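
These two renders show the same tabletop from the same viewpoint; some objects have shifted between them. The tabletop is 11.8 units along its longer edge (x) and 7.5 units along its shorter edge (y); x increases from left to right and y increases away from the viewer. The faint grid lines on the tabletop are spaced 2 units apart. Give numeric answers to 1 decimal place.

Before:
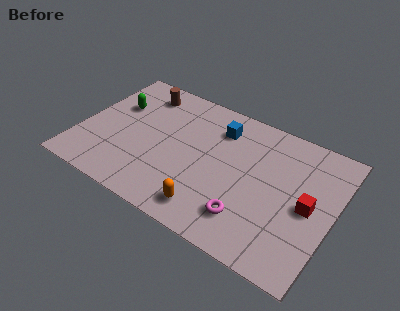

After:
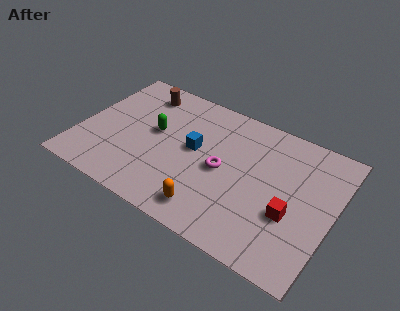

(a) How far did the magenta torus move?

2.4

The magenta torus was near (8.2, 1.7) before and (6.7, 3.6) after, so it travelled √(1.5² + 1.9²) ≈ 2.4 units.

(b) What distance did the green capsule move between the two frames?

2.1

The green capsule was near (1.4, 4.9) before and (3.4, 4.2) after, so it travelled √(2.0² + 0.7²) ≈ 2.1 units.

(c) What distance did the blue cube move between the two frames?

1.9

The blue cube was near (6.2, 5.8) before and (5.3, 4.1) after, so it travelled √(0.9² + 1.7²) ≈ 1.9 units.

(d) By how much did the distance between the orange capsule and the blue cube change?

-1.5

Before: roughly 4.6 units apart; after: 3.1. That's 1.5 units closer together.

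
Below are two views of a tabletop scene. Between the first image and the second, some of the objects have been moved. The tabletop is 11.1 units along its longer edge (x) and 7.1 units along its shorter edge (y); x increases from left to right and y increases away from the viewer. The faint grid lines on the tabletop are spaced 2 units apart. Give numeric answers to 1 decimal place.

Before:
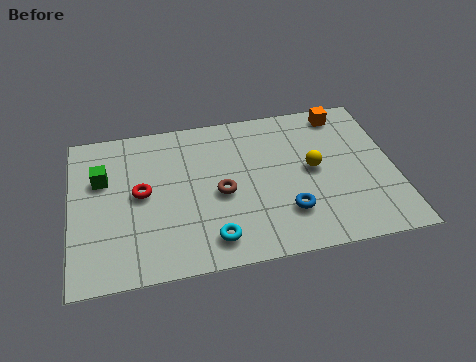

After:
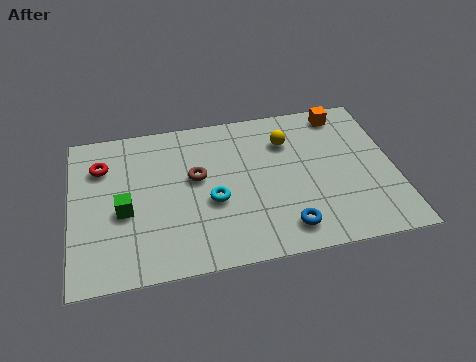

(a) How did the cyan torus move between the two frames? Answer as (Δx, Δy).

(0.1, 1.7)

From the two frames, the cyan torus sits at roughly (4.7, 1.2) before and (4.8, 2.9) after.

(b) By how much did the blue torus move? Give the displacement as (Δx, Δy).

(-0.1, -0.7)

From the two frames, the blue torus sits at roughly (7.3, 1.9) before and (7.2, 1.2) after.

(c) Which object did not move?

the orange cube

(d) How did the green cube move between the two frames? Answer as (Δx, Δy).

(0.7, -1.6)

The green cube started near (1.1, 4.6) and ended near (1.8, 3.0).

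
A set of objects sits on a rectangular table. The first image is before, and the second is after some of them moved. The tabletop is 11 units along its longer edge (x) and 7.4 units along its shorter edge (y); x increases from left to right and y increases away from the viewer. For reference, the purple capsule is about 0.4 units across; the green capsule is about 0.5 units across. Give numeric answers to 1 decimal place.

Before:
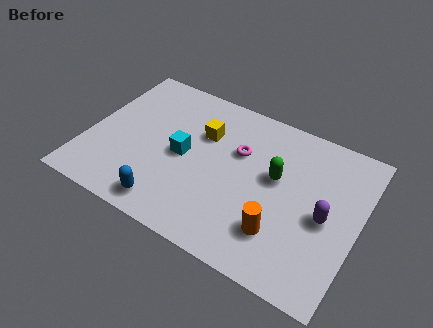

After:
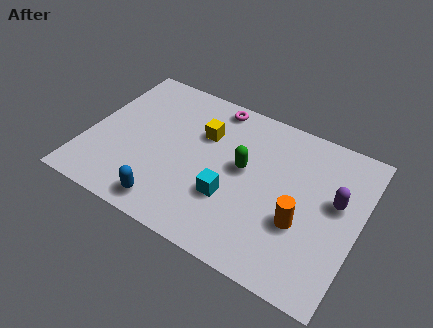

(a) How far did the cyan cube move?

2.4

From (3.9, 3.6) to (6.0, 2.5), the cyan cube covered √(2.1² + 1.1²) ≈ 2.4 units.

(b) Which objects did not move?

the blue capsule and the yellow cube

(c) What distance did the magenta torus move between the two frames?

2.2

From (6.0, 4.8) to (4.7, 6.6), the magenta torus covered √(1.3² + 1.8²) ≈ 2.2 units.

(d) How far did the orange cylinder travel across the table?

1.1

From (8.1, 1.9) to (8.8, 2.7), the orange cylinder covered √(0.7² + 0.8²) ≈ 1.1 units.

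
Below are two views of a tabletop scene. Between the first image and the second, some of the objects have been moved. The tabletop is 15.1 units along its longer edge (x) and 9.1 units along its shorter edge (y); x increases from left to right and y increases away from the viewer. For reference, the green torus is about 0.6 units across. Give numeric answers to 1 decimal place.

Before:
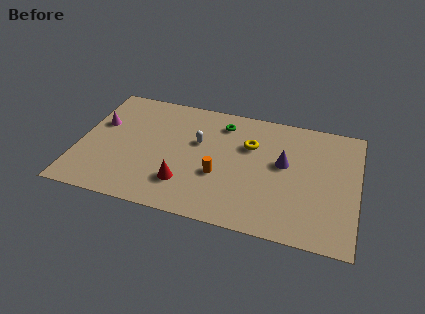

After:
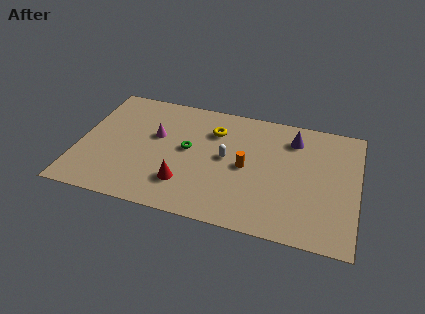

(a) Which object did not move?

the red cone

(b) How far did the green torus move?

3.0

From (7.6, 7.4) to (5.9, 4.9), the green torus covered √(1.7² + 2.5²) ≈ 3.0 units.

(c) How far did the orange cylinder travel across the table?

1.7

The orange cylinder was near (7.7, 3.4) before and (9.1, 4.4) after, so it travelled √(1.4² + 1.0²) ≈ 1.7 units.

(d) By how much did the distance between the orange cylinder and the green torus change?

-0.8

Before: roughly 4.0 units apart; after: 3.2. That's 0.8 units closer together.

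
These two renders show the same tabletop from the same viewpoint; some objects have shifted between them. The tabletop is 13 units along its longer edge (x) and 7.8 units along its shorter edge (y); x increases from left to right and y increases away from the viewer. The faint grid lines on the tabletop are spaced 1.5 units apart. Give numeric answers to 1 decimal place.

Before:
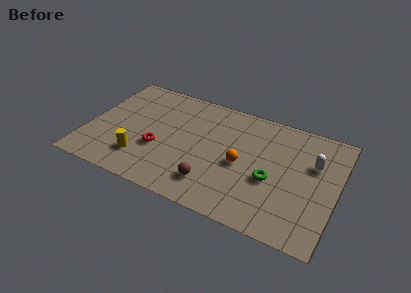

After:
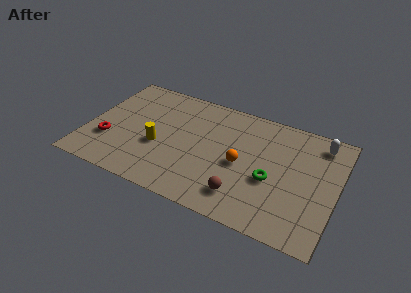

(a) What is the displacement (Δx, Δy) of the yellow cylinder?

(0.8, 1.2)

The yellow cylinder started near (3.0, 1.9) and ended near (3.8, 3.1).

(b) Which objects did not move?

the green torus and the orange sphere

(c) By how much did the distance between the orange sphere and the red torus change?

+2.6

Before: roughly 4.4 units apart; after: 7.0. That's 2.6 units further apart.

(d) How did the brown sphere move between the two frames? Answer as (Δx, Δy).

(1.6, -0.1)

The brown sphere started near (6.8, 1.7) and ended near (8.4, 1.6).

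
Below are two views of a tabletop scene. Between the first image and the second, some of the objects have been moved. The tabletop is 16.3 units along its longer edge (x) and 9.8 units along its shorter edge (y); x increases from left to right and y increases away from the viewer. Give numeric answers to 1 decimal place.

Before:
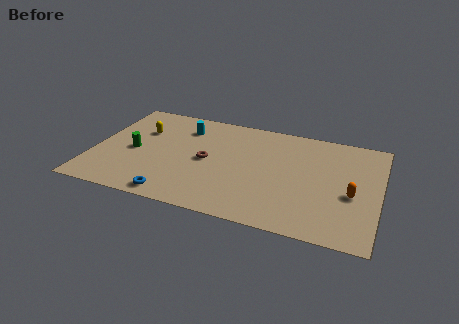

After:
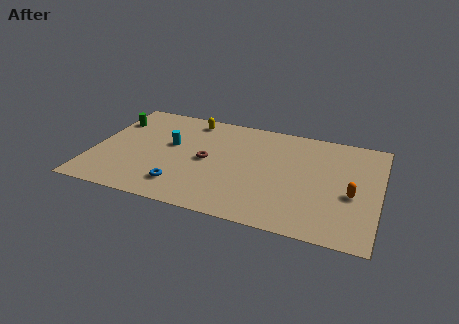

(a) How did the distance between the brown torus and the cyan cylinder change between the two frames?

-0.8

Before: roughly 3.2 units apart; after: 2.4. That's 0.8 units closer together.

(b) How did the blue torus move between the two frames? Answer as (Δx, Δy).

(0.3, 1.0)

From the two frames, the blue torus sits at roughly (5.0, 1.0) before and (5.3, 2.0) after.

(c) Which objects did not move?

the orange capsule and the brown torus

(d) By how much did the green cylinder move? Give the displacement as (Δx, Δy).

(-1.5, 2.7)

The green cylinder started near (2.3, 4.5) and ended near (0.8, 7.2).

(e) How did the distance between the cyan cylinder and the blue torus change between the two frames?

-2.8

Before: roughly 6.6 units apart; after: 3.8. That's 2.8 units closer together.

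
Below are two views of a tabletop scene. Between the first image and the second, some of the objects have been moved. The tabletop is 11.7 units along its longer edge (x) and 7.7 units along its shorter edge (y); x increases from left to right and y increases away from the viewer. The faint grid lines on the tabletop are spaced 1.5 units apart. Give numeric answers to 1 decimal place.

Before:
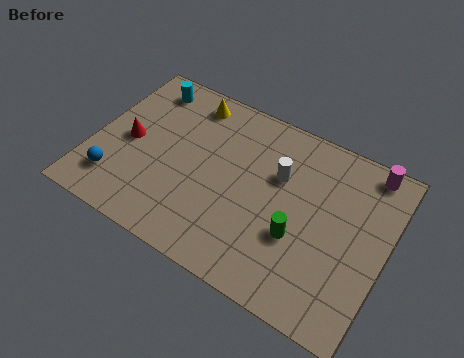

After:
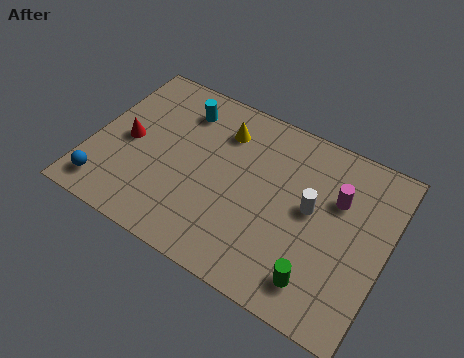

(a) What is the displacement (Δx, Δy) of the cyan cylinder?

(1.6, -0.4)

From the two frames, the cyan cylinder sits at roughly (1.6, 6.5) before and (3.2, 6.1) after.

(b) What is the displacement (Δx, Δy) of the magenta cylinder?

(-1.0, -1.8)

From the two frames, the magenta cylinder sits at roughly (10.6, 6.9) before and (9.6, 5.1) after.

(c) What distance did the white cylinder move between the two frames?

1.6

From (7.3, 5.0) to (8.7, 4.2), the white cylinder covered √(1.4² + 0.8²) ≈ 1.6 units.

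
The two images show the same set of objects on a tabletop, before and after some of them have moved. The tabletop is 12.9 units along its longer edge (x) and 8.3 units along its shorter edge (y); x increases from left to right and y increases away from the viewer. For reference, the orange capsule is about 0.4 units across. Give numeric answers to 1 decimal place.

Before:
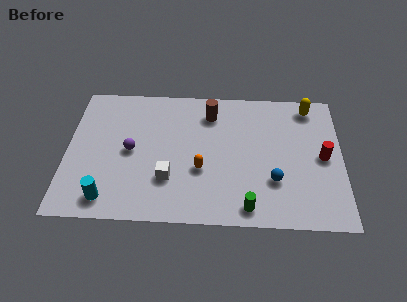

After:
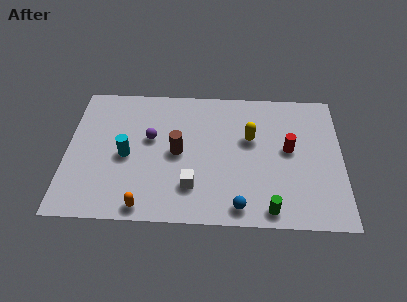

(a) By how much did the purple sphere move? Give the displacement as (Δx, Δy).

(0.9, 0.8)

The purple sphere started near (3.0, 4.1) and ended near (3.9, 4.9).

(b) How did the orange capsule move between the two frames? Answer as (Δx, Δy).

(-2.6, -2.3)

The orange capsule started near (6.3, 3.1) and ended near (3.7, 0.8).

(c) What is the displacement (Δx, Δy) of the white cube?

(1.1, -0.4)

The white cube was at about (4.8, 2.5) and moved to about (5.9, 2.1).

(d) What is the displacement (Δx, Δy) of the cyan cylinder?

(0.8, 2.6)

The cyan cylinder was at about (2.0, 1.2) and moved to about (2.8, 3.8).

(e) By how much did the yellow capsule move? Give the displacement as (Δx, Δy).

(-2.8, -2.1)

From the two frames, the yellow capsule sits at roughly (11.4, 7.2) before and (8.6, 5.1) after.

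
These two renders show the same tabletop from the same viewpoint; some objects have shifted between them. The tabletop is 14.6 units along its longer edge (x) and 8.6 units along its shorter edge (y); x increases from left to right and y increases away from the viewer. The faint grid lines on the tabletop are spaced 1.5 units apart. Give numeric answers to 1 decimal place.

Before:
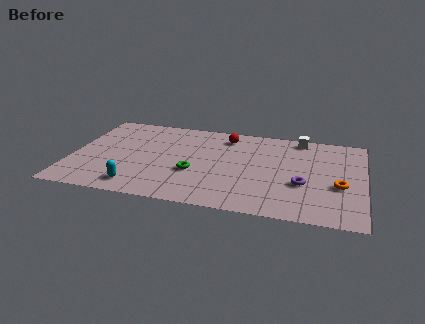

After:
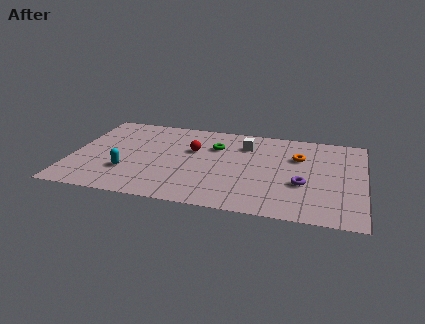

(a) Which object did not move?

the purple torus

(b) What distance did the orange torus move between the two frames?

3.2

From (13.4, 3.4) to (11.3, 5.8), the orange torus covered √(2.1² + 2.4²) ≈ 3.2 units.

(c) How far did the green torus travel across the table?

2.9

The green torus moved from about (6.2, 3.2) to (7.1, 6.0), a distance of √(0.9² + 2.8²) ≈ 2.9.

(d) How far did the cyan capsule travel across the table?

1.4

From (3.5, 1.3) to (2.9, 2.6), the cyan capsule covered √(0.6² + 1.3²) ≈ 1.4 units.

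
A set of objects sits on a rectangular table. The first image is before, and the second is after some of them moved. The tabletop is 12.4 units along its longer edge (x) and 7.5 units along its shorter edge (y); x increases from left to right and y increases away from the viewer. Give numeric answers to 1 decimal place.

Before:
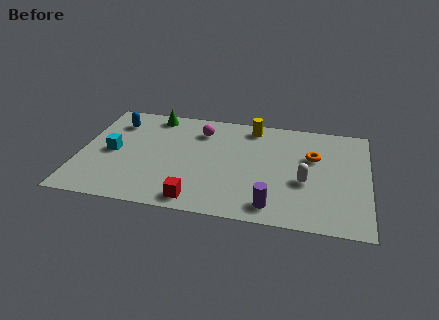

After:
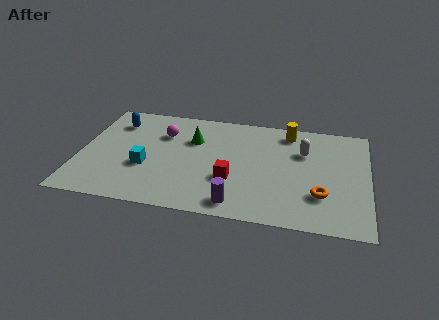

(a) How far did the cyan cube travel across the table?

1.7

The cyan cube moved from about (1.4, 3.6) to (2.9, 2.8), a distance of √(1.5² + 0.8²) ≈ 1.7.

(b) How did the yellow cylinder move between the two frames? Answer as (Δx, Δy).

(1.6, -0.1)

The yellow cylinder started near (7.3, 6.5) and ended near (8.9, 6.4).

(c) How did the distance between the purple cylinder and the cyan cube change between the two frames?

-3.0

The distance was about 7.4 in the first image and 4.4 in the second, so they moved 3.0 units closer together.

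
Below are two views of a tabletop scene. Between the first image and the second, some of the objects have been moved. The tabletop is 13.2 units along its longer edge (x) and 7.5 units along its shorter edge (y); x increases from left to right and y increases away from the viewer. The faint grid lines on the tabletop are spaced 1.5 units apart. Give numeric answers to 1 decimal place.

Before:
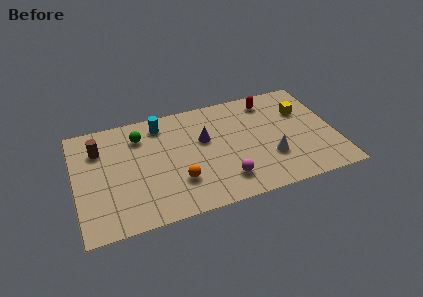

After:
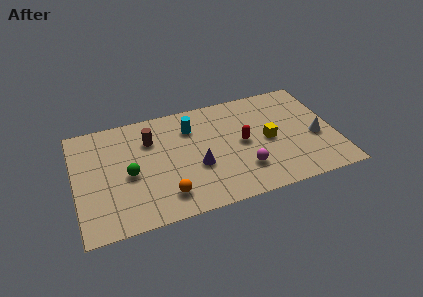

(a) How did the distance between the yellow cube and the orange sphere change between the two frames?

-1.4

They were about 7.2 units apart before and 5.8 after — 1.4 units closer together.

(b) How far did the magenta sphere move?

1.1

The magenta sphere moved from about (7.4, 1.6) to (8.4, 2.0), a distance of √(1.0² + 0.4²) ≈ 1.1.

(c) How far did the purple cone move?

1.8

The purple cone moved from about (6.6, 4.6) to (6.1, 2.9), a distance of √(0.5² + 1.7²) ≈ 1.8.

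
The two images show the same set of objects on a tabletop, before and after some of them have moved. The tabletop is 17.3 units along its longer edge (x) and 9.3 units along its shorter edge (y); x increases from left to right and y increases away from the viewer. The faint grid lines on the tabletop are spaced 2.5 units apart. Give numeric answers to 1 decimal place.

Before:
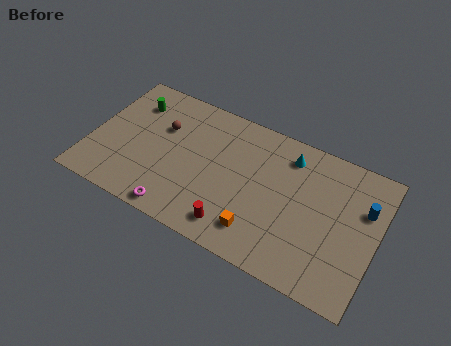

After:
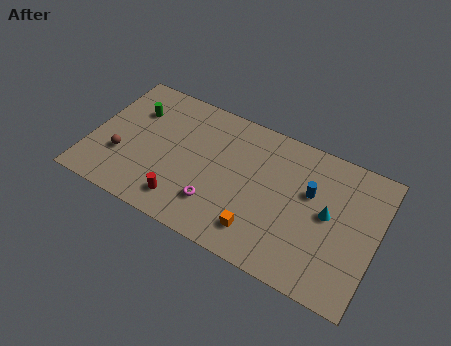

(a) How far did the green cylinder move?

0.5

The green cylinder moved from about (2.1, 7.1) to (2.3, 6.6), a distance of √(0.2² + 0.5²) ≈ 0.5.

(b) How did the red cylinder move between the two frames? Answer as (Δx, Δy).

(-3.2, 0.2)

The red cylinder was at about (9.2, 1.5) and moved to about (6.0, 1.7).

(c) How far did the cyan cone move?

3.8

From (11.7, 7.6) to (14.4, 4.9), the cyan cone covered √(2.7² + 2.7²) ≈ 3.8 units.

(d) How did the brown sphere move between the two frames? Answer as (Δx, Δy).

(-2.1, -3.0)

From the two frames, the brown sphere sits at roughly (4.1, 6.1) before and (2.0, 3.1) after.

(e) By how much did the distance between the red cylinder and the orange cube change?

+3.1

The distance was about 1.5 in the first image and 4.6 in the second, so they moved 3.1 units further apart.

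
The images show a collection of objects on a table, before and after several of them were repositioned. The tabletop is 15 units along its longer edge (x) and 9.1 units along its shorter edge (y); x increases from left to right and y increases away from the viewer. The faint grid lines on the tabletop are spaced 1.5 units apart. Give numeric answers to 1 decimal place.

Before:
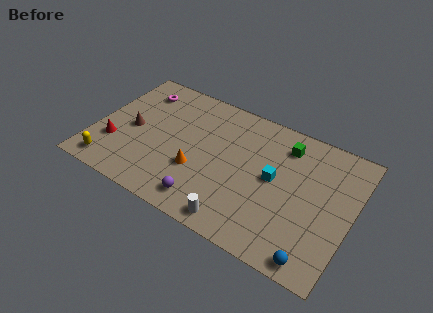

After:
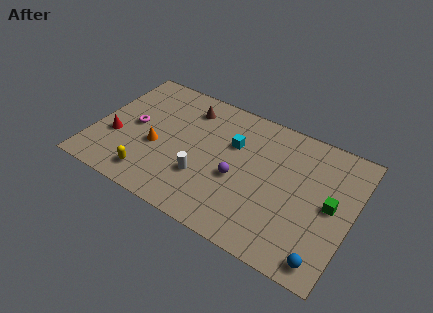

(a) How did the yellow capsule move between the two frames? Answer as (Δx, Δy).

(2.4, 0.3)

From the two frames, the yellow capsule sits at roughly (1.3, 1.2) before and (3.7, 1.5) after.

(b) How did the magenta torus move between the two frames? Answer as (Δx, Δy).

(0.2, -2.7)

The magenta torus started near (2.0, 7.3) and ended near (2.2, 4.6).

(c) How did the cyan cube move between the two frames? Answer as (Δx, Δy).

(-2.6, 1.2)

From the two frames, the cyan cube sits at roughly (10.5, 4.8) before and (7.9, 6.0) after.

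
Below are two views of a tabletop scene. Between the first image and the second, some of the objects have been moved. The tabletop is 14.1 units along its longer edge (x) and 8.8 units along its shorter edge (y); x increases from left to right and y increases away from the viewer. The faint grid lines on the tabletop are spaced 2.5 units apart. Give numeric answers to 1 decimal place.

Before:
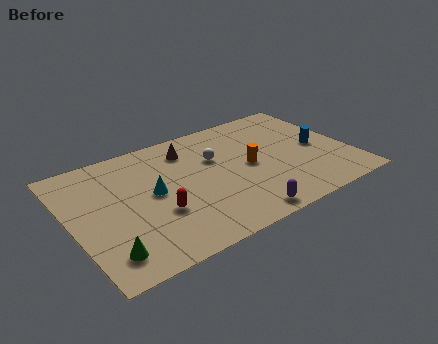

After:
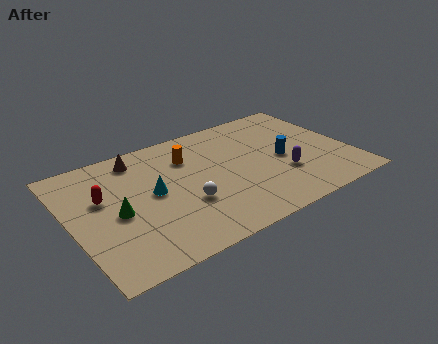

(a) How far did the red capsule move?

3.3

The red capsule was near (4.1, 3.1) before and (1.7, 5.4) after, so it travelled √(2.4² + 2.3²) ≈ 3.3 units.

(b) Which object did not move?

the cyan cone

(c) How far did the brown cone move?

2.5

The brown cone moved from about (6.3, 7.0) to (3.8, 7.5), a distance of √(2.5² + 0.5²) ≈ 2.5.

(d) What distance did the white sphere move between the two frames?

3.3

From (7.5, 5.7) to (5.5, 3.1), the white sphere covered √(2.0² + 2.6²) ≈ 3.3 units.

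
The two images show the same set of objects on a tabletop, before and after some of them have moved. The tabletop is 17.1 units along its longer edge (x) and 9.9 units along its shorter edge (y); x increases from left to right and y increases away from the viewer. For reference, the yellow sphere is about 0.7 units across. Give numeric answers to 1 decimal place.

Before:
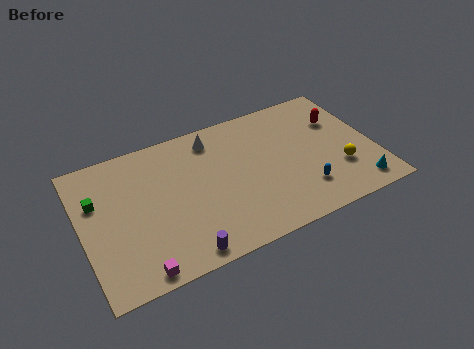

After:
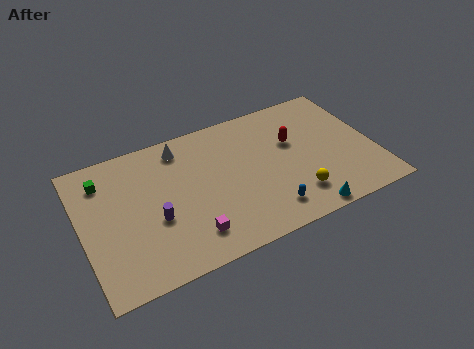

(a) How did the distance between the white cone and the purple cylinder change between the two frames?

-2.9

Before: roughly 7.8 units apart; after: 4.9. That's 2.9 units closer together.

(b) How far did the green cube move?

1.4

From (1.0, 6.5) to (1.5, 7.8), the green cube covered √(0.5² + 1.3²) ≈ 1.4 units.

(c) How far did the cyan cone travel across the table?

3.4

The cyan cone was near (15.7, 1.4) before and (12.4, 0.8) after, so it travelled √(3.3² + 0.6²) ≈ 3.4 units.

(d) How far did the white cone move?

1.9

From (8.0, 8.3) to (6.1, 8.4), the white cone covered √(1.9² + 0.1²) ≈ 1.9 units.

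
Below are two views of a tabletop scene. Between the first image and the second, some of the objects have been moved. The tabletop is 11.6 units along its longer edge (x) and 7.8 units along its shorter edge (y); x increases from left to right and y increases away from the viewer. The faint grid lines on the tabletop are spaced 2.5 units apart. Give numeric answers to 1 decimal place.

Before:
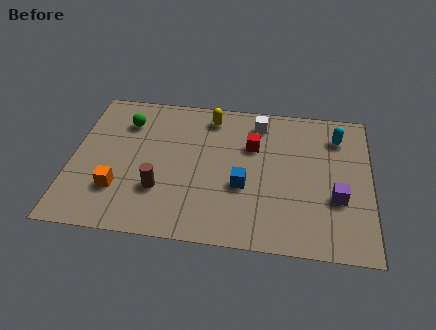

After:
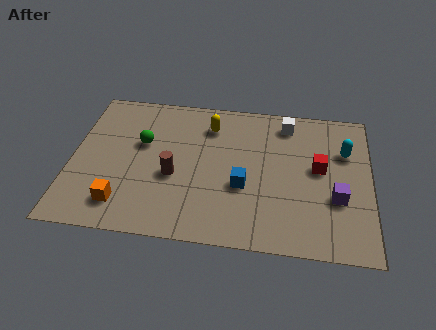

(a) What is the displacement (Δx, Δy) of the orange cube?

(0.2, -0.7)

The orange cube started near (1.9, 2.2) and ended near (2.1, 1.5).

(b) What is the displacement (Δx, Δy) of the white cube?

(1.1, 0.1)

The white cube started near (7.2, 6.5) and ended near (8.3, 6.6).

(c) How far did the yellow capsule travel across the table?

0.5

The yellow capsule moved from about (5.3, 6.6) to (5.3, 6.1), a distance of √(0.0² + 0.5²) ≈ 0.5.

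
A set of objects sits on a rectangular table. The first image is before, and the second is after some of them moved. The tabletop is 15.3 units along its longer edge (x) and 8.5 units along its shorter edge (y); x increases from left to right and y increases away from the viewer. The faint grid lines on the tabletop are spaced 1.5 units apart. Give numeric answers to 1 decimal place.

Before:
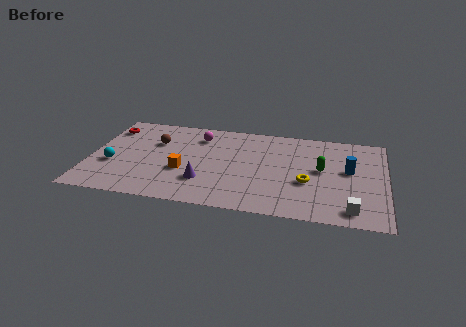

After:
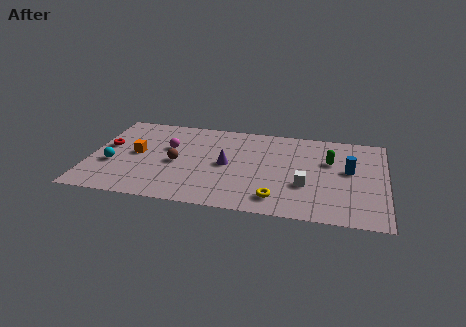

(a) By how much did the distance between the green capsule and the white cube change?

-1.0

They were about 3.8 units apart before and 2.8 after — 1.0 units closer together.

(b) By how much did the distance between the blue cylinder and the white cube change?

-0.8

The distance was about 3.6 in the first image and 2.8 in the second, so they moved 0.8 units closer together.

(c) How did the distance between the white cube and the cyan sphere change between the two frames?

-2.6

The distance was about 12.6 in the first image and 10.0 in the second, so they moved 2.6 units closer together.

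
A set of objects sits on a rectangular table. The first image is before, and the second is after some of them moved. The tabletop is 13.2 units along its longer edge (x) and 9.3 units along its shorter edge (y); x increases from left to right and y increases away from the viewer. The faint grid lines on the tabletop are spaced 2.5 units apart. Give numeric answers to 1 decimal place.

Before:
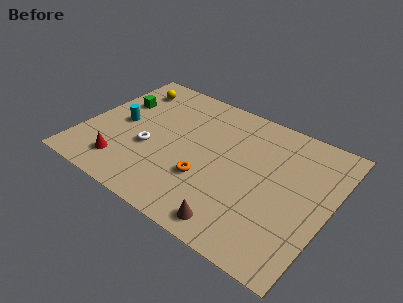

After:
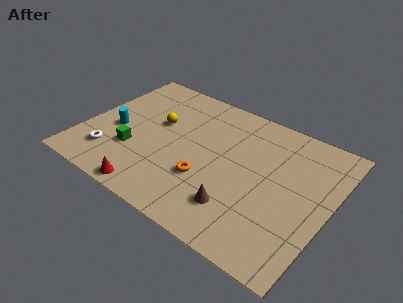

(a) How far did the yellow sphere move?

2.8

The yellow sphere was near (1.7, 7.5) before and (3.7, 5.6) after, so it travelled √(2.0² + 1.9²) ≈ 2.8 units.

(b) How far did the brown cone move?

1.1

The brown cone was near (8.9, 1.1) before and (8.8, 2.2) after, so it travelled √(0.1² + 1.1²) ≈ 1.1 units.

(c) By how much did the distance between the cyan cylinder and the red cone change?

+1.3

The distance was about 2.9 in the first image and 4.2 in the second, so they moved 1.3 units further apart.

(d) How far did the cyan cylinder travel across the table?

0.6

From (1.9, 4.6) to (1.7, 4.0), the cyan cylinder covered √(0.2² + 0.6²) ≈ 0.6 units.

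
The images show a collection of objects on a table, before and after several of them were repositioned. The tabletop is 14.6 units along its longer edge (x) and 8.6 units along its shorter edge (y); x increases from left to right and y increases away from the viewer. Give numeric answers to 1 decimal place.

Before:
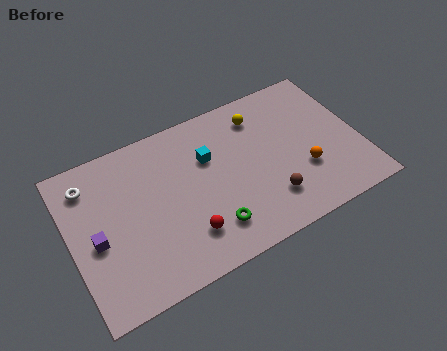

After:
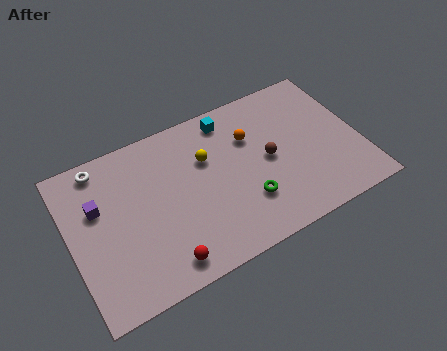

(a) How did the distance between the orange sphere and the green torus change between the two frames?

-1.5

The distance was about 5.0 in the first image and 3.5 in the second, so they moved 1.5 units closer together.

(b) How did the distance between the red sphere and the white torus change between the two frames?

+0.4

The distance was about 6.4 in the first image and 6.8 in the second, so they moved 0.4 units further apart.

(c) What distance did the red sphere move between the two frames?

1.6

The red sphere moved from about (5.5, 2.1) to (4.2, 1.2), a distance of √(1.3² + 0.9²) ≈ 1.6.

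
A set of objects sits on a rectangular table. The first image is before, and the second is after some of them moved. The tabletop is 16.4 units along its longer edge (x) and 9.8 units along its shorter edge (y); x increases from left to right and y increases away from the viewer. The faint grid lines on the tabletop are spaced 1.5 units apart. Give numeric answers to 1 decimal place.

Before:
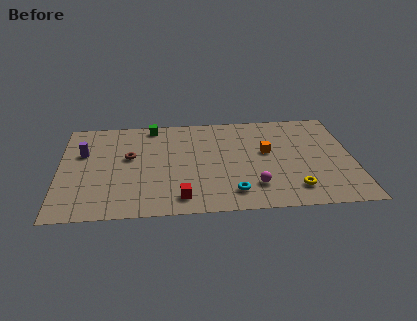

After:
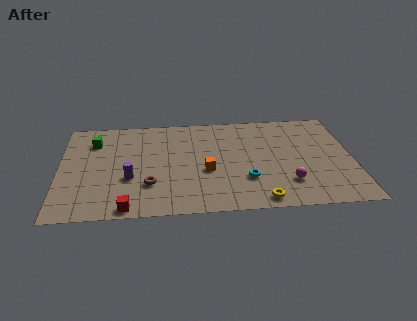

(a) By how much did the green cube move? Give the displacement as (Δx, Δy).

(-3.3, -1.4)

The green cube was at about (5.2, 8.8) and moved to about (1.9, 7.4).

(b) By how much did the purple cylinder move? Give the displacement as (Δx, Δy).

(2.6, -2.7)

From the two frames, the purple cylinder sits at roughly (1.3, 6.3) before and (3.9, 3.6) after.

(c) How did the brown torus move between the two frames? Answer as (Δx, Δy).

(1.1, -2.8)

From the two frames, the brown torus sits at roughly (3.9, 5.7) before and (5.0, 2.9) after.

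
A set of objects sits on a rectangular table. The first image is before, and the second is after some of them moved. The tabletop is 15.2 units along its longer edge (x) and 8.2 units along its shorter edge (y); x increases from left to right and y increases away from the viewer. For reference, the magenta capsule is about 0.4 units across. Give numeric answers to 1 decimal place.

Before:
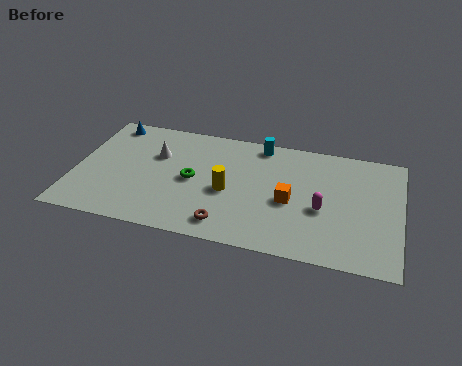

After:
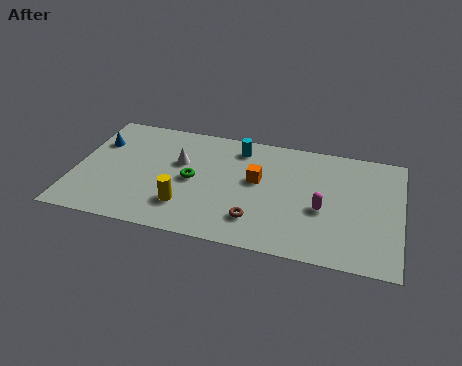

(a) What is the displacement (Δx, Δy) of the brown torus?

(1.3, 0.6)

From the two frames, the brown torus sits at roughly (7.3, 1.3) before and (8.6, 1.9) after.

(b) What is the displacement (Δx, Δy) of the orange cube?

(-1.6, 1.1)

The orange cube started near (10.1, 3.6) and ended near (8.5, 4.7).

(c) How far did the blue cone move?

1.6

The blue cone moved from about (1.3, 7.2) to (0.9, 5.7), a distance of √(0.4² + 1.5²) ≈ 1.6.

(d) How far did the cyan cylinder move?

1.1

From (8.5, 7.3) to (7.5, 6.8), the cyan cylinder covered √(1.0² + 0.5²) ≈ 1.1 units.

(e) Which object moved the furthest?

the yellow cylinder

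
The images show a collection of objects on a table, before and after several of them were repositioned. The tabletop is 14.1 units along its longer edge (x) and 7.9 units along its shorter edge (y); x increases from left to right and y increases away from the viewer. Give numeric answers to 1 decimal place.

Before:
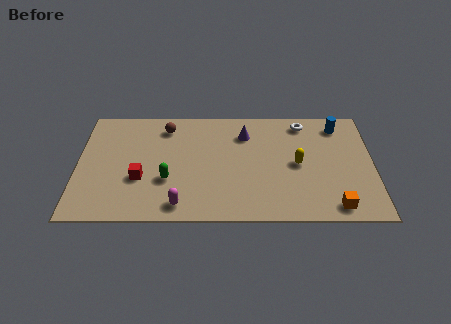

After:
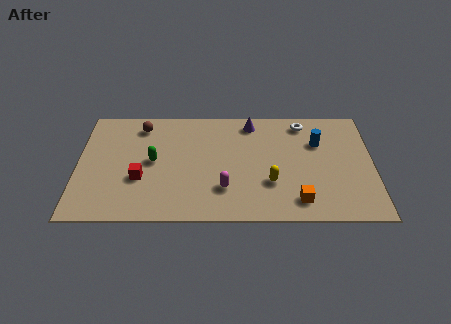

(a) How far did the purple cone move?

0.9

From (8.0, 6.0) to (8.3, 6.8), the purple cone covered √(0.3² + 0.8²) ≈ 0.9 units.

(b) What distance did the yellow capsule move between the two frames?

1.8

From (10.5, 3.9) to (9.2, 2.6), the yellow capsule covered √(1.3² + 1.3²) ≈ 1.8 units.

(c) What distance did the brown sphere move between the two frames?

1.2

The brown sphere moved from about (4.2, 6.5) to (3.0, 6.6), a distance of √(1.2² + 0.1²) ≈ 1.2.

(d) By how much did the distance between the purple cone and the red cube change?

+0.7

Before: roughly 5.9 units apart; after: 6.6. That's 0.7 units further apart.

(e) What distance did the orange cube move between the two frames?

1.7

From (12.2, 1.0) to (10.5, 1.4), the orange cube covered √(1.7² + 0.4²) ≈ 1.7 units.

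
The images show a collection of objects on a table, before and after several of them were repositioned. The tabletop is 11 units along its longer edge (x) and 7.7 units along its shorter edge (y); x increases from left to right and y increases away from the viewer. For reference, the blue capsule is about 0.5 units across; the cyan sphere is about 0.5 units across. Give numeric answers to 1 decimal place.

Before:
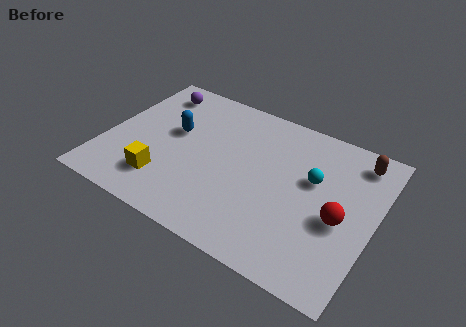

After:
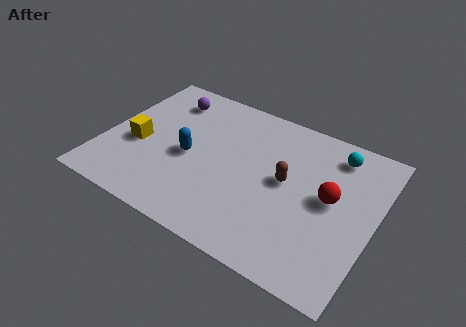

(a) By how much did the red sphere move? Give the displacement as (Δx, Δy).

(-0.5, 0.8)

The red sphere started near (9.7, 3.3) and ended near (9.2, 4.1).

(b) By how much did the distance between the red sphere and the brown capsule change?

-1.4

Before: roughly 3.2 units apart; after: 1.8. That's 1.4 units closer together.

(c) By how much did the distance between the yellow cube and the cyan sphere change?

+1.9

Before: roughly 6.4 units apart; after: 8.3. That's 1.9 units further apart.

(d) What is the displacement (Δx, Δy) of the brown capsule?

(-2.6, -2.4)

The brown capsule was at about (10.0, 6.5) and moved to about (7.4, 4.1).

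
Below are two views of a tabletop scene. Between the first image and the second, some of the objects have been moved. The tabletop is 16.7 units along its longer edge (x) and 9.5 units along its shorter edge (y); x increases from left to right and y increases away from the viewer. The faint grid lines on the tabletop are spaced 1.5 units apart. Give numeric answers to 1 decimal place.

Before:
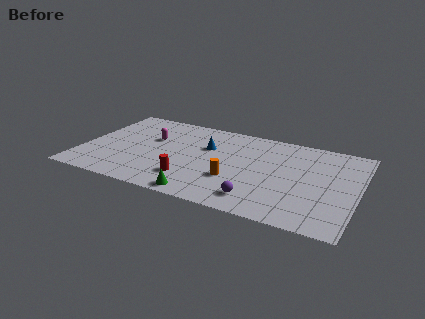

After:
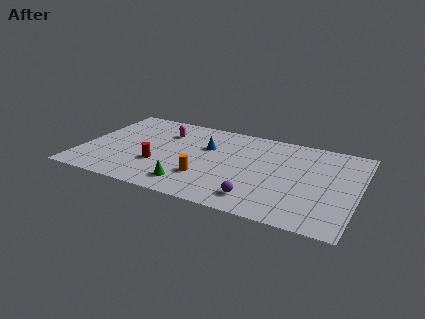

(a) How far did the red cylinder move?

2.2

The red cylinder was near (6.8, 2.3) before and (4.8, 3.2) after, so it travelled √(2.0² + 0.9²) ≈ 2.2 units.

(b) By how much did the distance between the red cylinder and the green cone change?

+0.9

They were about 1.7 units apart before and 2.6 after — 0.9 units further apart.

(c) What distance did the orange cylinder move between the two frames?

1.7

The orange cylinder was near (9.4, 3.2) before and (7.7, 2.8) after, so it travelled √(1.7² + 0.4²) ≈ 1.7 units.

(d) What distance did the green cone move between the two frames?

1.1

The green cone was near (7.7, 0.9) before and (6.9, 1.7) after, so it travelled √(0.8² + 0.8²) ≈ 1.1 units.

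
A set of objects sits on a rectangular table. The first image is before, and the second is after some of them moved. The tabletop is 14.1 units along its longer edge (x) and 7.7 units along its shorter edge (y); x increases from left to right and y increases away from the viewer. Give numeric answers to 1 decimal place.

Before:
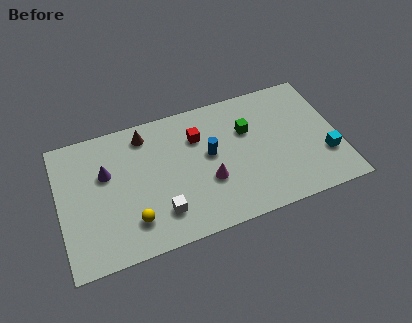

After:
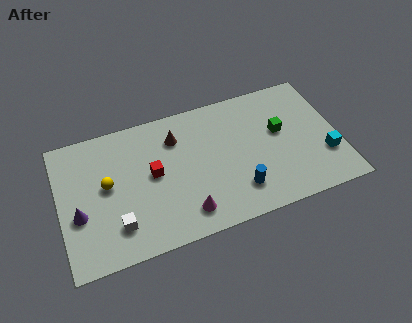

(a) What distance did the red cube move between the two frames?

2.8

From (7.1, 5.5) to (4.7, 4.1), the red cube covered √(2.4² + 1.4²) ≈ 2.8 units.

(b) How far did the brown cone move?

1.7

From (4.5, 6.5) to (6.0, 5.8), the brown cone covered √(1.5² + 0.7²) ≈ 1.7 units.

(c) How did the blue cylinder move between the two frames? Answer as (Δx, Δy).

(1.2, -2.5)

The blue cylinder was at about (7.6, 4.3) and moved to about (8.8, 1.8).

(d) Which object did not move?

the cyan cube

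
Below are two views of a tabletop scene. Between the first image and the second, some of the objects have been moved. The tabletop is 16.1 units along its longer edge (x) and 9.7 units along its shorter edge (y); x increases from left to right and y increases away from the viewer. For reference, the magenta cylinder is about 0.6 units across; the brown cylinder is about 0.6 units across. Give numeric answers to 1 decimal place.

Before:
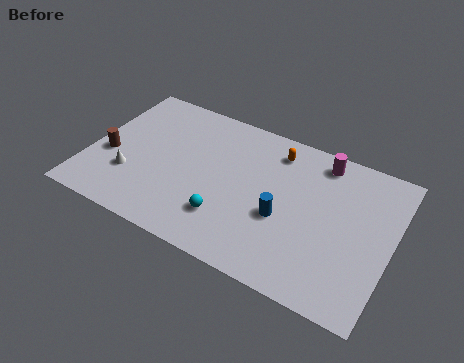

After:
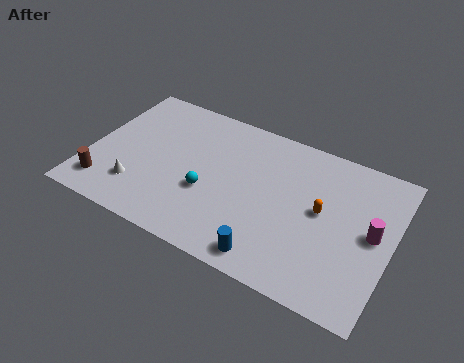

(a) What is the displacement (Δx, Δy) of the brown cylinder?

(0.1, -2.1)

From the two frames, the brown cylinder sits at roughly (1.1, 3.9) before and (1.2, 1.8) after.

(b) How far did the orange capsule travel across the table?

4.0

The orange capsule was near (9.6, 8.0) before and (12.4, 5.2) after, so it travelled √(2.8² + 2.8²) ≈ 4.0 units.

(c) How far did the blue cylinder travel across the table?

2.7

From (10.5, 3.9) to (10.2, 1.2), the blue cylinder covered √(0.3² + 2.7²) ≈ 2.7 units.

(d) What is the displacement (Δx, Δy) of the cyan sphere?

(-1.2, 1.2)

The cyan sphere was at about (7.7, 2.5) and moved to about (6.5, 3.7).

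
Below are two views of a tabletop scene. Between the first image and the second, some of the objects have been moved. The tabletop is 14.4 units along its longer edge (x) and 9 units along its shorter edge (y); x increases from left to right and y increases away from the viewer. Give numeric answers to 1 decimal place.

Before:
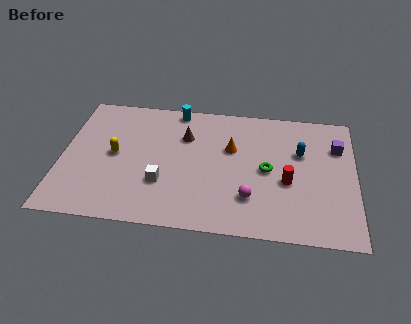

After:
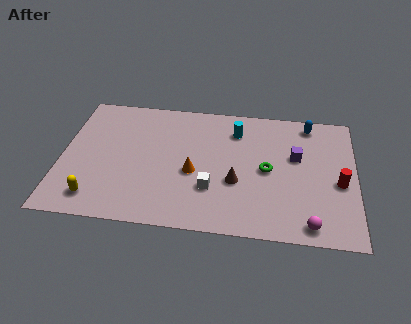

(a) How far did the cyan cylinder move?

3.2

The cyan cylinder was near (5.5, 8.2) before and (8.5, 7.0) after, so it travelled √(3.0² + 1.2²) ≈ 3.2 units.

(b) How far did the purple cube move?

2.2

The purple cube moved from about (13.5, 6.4) to (11.5, 5.5), a distance of √(2.0² + 0.9²) ≈ 2.2.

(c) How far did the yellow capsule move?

3.2

The yellow capsule moved from about (2.6, 4.6) to (1.8, 1.5), a distance of √(0.8² + 3.1²) ≈ 3.2.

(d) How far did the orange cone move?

2.6

The orange cone was near (8.3, 5.7) before and (6.5, 3.8) after, so it travelled √(1.8² + 1.9²) ≈ 2.6 units.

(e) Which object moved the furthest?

the brown cone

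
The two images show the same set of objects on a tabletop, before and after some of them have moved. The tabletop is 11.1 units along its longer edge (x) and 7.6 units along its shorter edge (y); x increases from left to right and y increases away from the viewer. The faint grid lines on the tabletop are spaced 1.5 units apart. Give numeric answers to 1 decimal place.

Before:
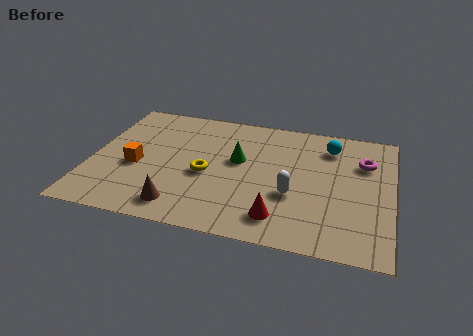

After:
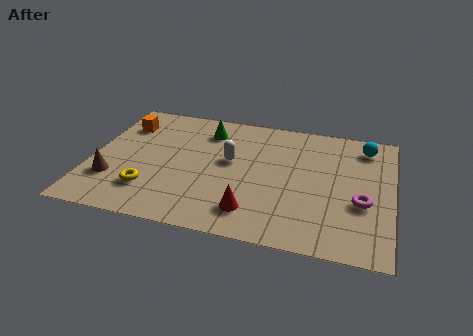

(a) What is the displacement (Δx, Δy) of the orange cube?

(-0.7, 2.5)

The orange cube was at about (1.7, 3.2) and moved to about (1.0, 5.7).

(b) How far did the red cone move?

1.0

The red cone moved from about (7.1, 1.4) to (6.1, 1.5), a distance of √(1.0² + 0.1²) ≈ 1.0.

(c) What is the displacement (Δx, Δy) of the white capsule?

(-2.4, 1.5)

The white capsule started near (7.5, 2.8) and ended near (5.1, 4.3).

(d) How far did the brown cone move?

2.8

The brown cone was near (3.5, 1.2) before and (0.9, 2.2) after, so it travelled √(2.6² + 1.0²) ≈ 2.8 units.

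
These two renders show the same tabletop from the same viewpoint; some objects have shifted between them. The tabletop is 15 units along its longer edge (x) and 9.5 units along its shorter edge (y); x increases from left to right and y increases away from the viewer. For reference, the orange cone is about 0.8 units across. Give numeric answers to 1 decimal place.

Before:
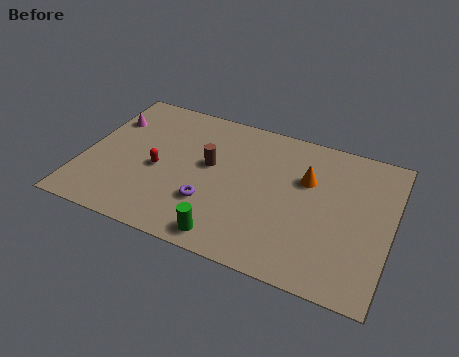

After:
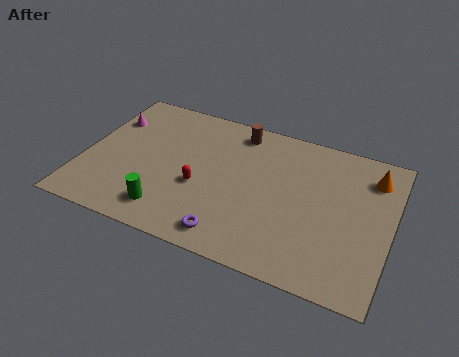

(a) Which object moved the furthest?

the orange cone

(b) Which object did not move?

the magenta cone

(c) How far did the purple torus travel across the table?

2.0

From (6.4, 2.9) to (7.6, 1.3), the purple torus covered √(1.2² + 1.6²) ≈ 2.0 units.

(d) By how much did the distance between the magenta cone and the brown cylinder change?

+1.1

The distance was about 5.4 in the first image and 6.5 in the second, so they moved 1.1 units further apart.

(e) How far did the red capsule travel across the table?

2.1

The red capsule was near (3.7, 4.2) before and (5.8, 3.8) after, so it travelled √(2.1² + 0.4²) ≈ 2.1 units.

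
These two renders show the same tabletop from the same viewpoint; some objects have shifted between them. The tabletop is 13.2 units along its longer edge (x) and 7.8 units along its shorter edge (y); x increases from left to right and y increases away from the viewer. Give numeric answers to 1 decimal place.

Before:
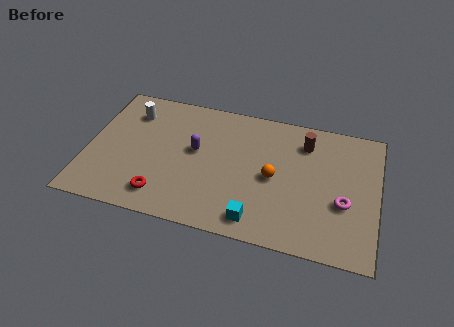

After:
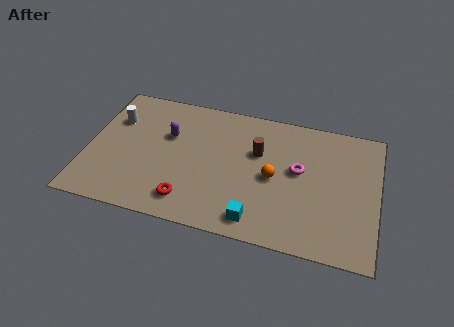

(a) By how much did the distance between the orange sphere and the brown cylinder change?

-1.2

The distance was about 2.7 in the first image and 1.5 in the second, so they moved 1.2 units closer together.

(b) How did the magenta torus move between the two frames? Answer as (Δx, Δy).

(-2.1, 1.4)

From the two frames, the magenta torus sits at roughly (11.7, 3.0) before and (9.6, 4.4) after.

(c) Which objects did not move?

the orange sphere and the cyan cube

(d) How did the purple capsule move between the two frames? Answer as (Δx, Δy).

(-1.3, 0.6)

From the two frames, the purple capsule sits at roughly (4.9, 4.4) before and (3.6, 5.0) after.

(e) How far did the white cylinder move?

0.9

The white cylinder moved from about (1.8, 6.0) to (1.1, 5.4), a distance of √(0.7² + 0.6²) ≈ 0.9.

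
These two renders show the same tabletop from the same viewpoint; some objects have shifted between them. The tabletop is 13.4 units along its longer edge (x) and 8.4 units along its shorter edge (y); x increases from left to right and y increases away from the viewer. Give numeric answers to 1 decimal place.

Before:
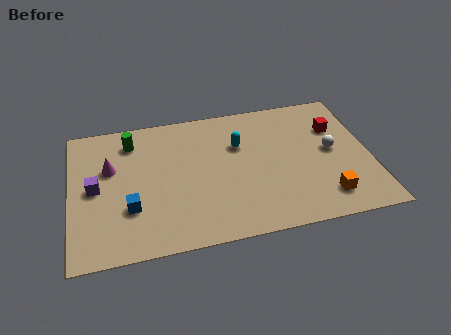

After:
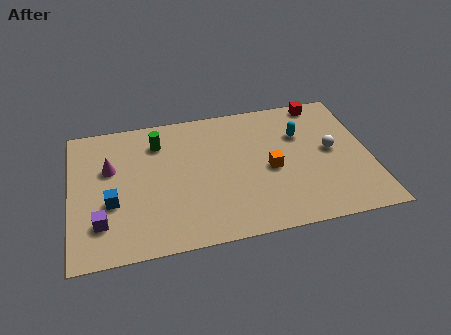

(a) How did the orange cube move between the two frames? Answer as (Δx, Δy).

(-2.3, 2.2)

The orange cube started near (11.2, 1.6) and ended near (8.9, 3.8).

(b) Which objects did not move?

the magenta cone and the white sphere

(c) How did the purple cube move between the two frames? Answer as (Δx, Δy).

(0.2, -2.1)

The purple cube was at about (1.1, 4.2) and moved to about (1.3, 2.1).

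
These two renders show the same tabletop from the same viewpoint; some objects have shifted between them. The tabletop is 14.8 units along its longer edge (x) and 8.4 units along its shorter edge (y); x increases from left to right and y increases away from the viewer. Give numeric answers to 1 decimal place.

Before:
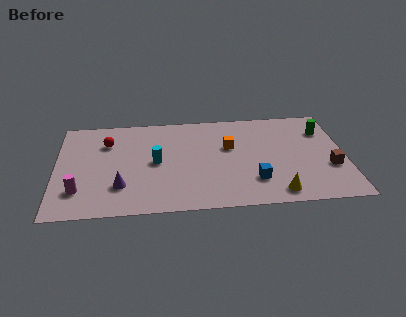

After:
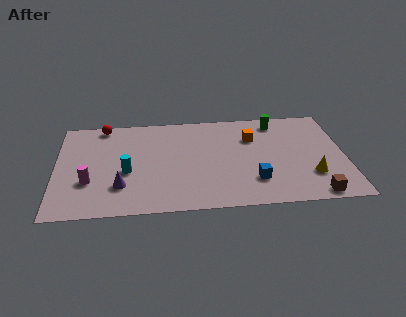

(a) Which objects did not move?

the purple cone and the blue cube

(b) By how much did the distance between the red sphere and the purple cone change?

+1.5

They were about 3.9 units apart before and 5.4 after — 1.5 units further apart.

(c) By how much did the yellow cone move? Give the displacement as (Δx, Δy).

(1.8, 1.3)

The yellow cone started near (11.2, 1.1) and ended near (13.0, 2.4).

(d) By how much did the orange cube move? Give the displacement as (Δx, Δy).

(1.2, 0.7)

The orange cube was at about (8.9, 5.2) and moved to about (10.1, 5.9).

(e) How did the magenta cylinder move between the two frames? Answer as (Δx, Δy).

(0.5, 0.7)

From the two frames, the magenta cylinder sits at roughly (1.2, 2.1) before and (1.7, 2.8) after.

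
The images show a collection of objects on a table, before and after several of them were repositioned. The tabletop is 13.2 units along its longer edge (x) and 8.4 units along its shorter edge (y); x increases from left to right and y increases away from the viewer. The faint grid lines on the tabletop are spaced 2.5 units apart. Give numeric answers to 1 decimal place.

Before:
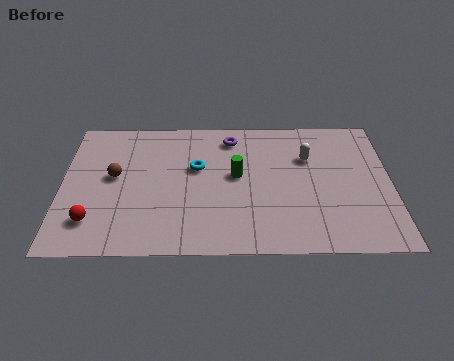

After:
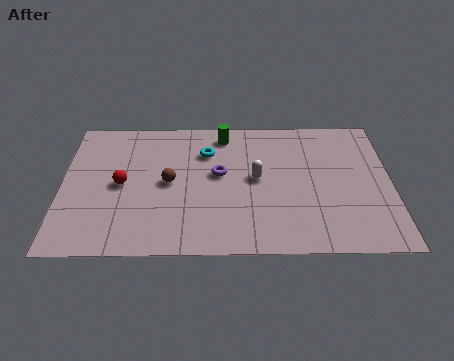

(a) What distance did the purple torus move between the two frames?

2.4

The purple torus moved from about (6.8, 7.0) to (6.3, 4.7), a distance of √(0.5² + 2.3²) ≈ 2.4.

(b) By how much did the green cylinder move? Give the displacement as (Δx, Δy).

(-0.5, 2.6)

The green cylinder started near (7.0, 4.6) and ended near (6.5, 7.2).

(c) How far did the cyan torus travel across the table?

1.1

The cyan torus moved from about (5.4, 5.1) to (5.8, 6.1), a distance of √(0.4² + 1.0²) ≈ 1.1.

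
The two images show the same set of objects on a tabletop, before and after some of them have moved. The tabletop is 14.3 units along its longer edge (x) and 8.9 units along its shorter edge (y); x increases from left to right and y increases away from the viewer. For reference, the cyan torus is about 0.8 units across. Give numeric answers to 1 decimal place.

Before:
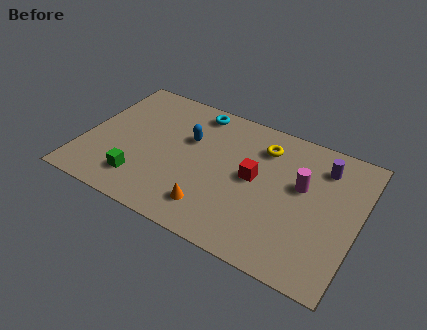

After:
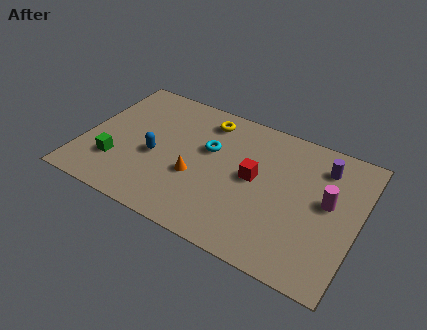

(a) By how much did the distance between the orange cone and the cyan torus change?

-4.1

Before: roughly 6.2 units apart; after: 2.1. That's 4.1 units closer together.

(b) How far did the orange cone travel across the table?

1.9

The orange cone moved from about (7.1, 1.8) to (6.0, 3.4), a distance of √(1.1² + 1.6²) ≈ 1.9.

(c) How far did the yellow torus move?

3.1

The yellow torus moved from about (9.1, 6.9) to (6.0, 7.4), a distance of √(3.1² + 0.5²) ≈ 3.1.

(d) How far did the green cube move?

1.5

The green cube moved from about (3.3, 1.9) to (1.9, 2.5), a distance of √(1.4² + 0.6²) ≈ 1.5.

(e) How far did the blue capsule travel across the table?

2.4

The blue capsule was near (5.3, 5.7) before and (3.8, 3.8) after, so it travelled √(1.5² + 1.9²) ≈ 2.4 units.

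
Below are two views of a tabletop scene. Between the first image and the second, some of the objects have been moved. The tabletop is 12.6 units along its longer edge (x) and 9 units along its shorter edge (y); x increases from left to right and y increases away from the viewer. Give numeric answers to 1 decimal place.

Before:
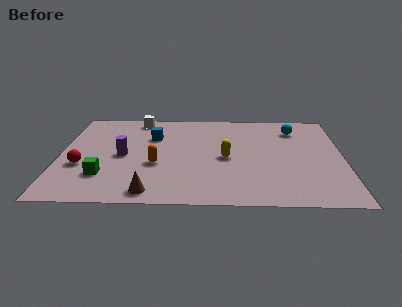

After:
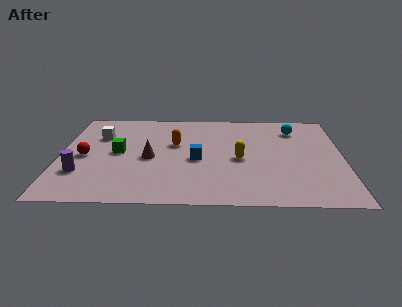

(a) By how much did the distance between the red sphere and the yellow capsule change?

+0.4

The distance was about 6.5 in the first image and 6.9 in the second, so they moved 0.4 units further apart.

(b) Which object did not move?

the cyan sphere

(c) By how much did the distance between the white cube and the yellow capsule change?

+1.1

Before: roughly 5.5 units apart; after: 6.6. That's 1.1 units further apart.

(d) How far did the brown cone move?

3.1

The brown cone moved from about (4.1, 1.0) to (4.0, 4.1), a distance of √(0.1² + 3.1²) ≈ 3.1.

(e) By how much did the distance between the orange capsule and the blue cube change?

-0.9

The distance was about 2.7 in the first image and 1.8 in the second, so they moved 0.9 units closer together.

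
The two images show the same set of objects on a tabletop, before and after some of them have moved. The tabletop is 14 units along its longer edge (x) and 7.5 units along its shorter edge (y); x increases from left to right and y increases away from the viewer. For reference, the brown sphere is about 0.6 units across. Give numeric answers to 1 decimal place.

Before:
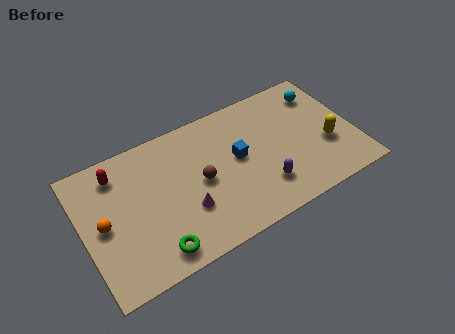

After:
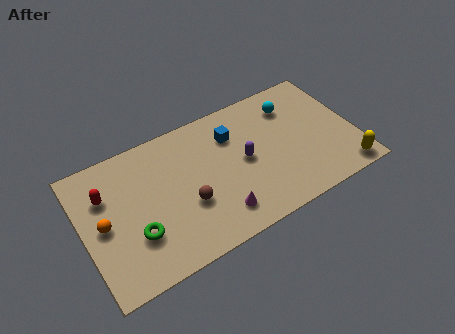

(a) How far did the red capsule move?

1.1

The red capsule moved from about (2.0, 6.1) to (1.3, 5.2), a distance of √(0.7² + 0.9²) ≈ 1.1.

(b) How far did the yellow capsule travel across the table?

2.0

The yellow capsule was near (12.5, 2.8) before and (13.1, 0.9) after, so it travelled √(0.6² + 1.9²) ≈ 2.0 units.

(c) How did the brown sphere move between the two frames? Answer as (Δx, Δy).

(-0.8, -0.9)

The brown sphere started near (6.0, 3.7) and ended near (5.2, 2.8).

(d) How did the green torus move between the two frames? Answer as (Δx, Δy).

(-0.8, 1.3)

The green torus was at about (3.3, 1.1) and moved to about (2.5, 2.4).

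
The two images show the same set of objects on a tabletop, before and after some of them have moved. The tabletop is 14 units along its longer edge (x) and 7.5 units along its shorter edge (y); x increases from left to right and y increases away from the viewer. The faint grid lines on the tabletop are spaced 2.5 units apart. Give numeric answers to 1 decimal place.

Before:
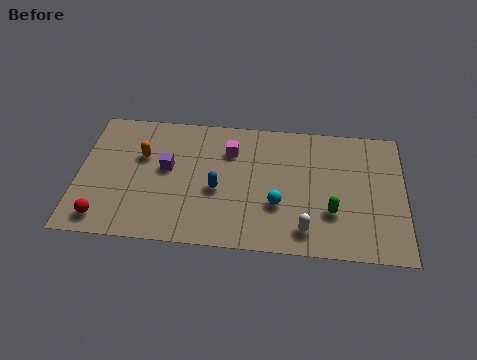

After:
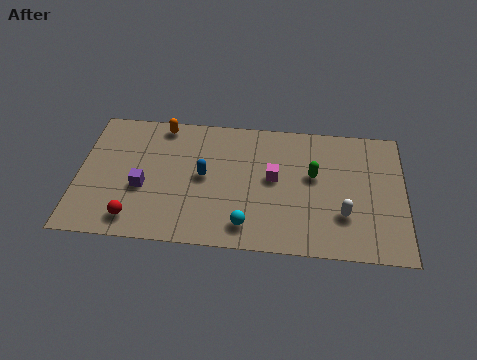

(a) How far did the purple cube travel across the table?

1.6

The purple cube was near (3.8, 4.2) before and (2.8, 3.0) after, so it travelled √(1.0² + 1.2²) ≈ 1.6 units.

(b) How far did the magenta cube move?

2.4

The magenta cube moved from about (6.5, 5.5) to (8.4, 4.1), a distance of √(1.9² + 1.4²) ≈ 2.4.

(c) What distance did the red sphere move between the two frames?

1.3

The red sphere was near (1.2, 1.1) before and (2.5, 1.2) after, so it travelled √(1.3² + 0.1²) ≈ 1.3 units.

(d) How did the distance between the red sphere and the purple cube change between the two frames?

-2.2

The distance was about 4.0 in the first image and 1.8 in the second, so they moved 2.2 units closer together.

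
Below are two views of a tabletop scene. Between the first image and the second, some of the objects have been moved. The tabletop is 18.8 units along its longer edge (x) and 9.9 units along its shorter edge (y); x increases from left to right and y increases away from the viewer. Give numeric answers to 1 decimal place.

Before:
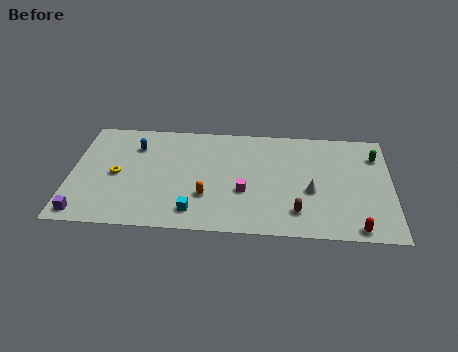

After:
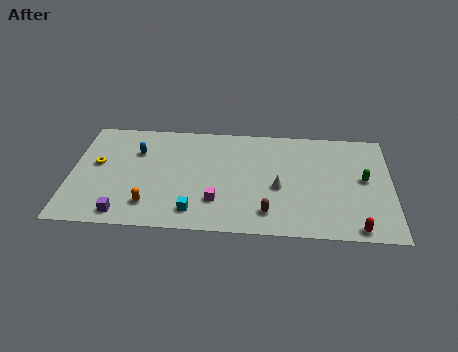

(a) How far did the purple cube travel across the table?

2.3

The purple cube was near (0.9, 1.1) before and (3.2, 1.2) after, so it travelled √(2.3² + 0.1²) ≈ 2.3 units.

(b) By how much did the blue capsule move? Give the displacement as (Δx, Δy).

(0.1, -0.5)

The blue capsule was at about (3.7, 7.4) and moved to about (3.8, 6.9).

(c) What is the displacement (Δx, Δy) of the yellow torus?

(-1.2, 0.9)

From the two frames, the yellow torus sits at roughly (2.7, 4.7) before and (1.5, 5.6) after.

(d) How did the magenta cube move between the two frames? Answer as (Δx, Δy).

(-1.6, -1.0)

The magenta cube started near (10.2, 3.7) and ended near (8.6, 2.7).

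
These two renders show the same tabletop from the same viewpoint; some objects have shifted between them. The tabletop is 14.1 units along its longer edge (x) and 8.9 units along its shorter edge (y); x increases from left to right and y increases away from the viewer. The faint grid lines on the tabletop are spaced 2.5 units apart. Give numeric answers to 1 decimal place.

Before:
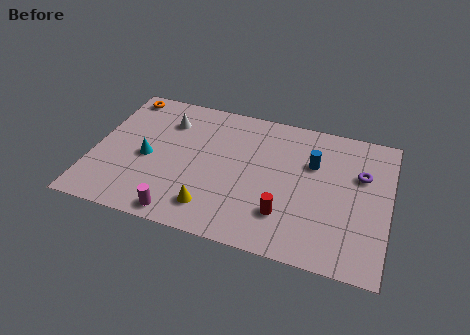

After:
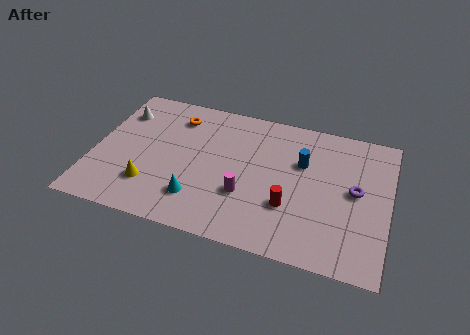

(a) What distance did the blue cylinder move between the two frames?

0.5

From (10.4, 5.9) to (9.9, 5.8), the blue cylinder covered √(0.5² + 0.1²) ≈ 0.5 units.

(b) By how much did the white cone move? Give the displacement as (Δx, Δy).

(-2.3, 0.0)

From the two frames, the white cone sits at roughly (3.3, 6.7) before and (1.0, 6.7) after.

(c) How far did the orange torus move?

2.8

The orange torus was near (1.0, 7.9) before and (3.7, 7.1) after, so it travelled √(2.7² + 0.8²) ≈ 2.8 units.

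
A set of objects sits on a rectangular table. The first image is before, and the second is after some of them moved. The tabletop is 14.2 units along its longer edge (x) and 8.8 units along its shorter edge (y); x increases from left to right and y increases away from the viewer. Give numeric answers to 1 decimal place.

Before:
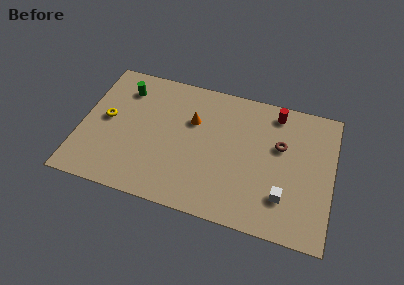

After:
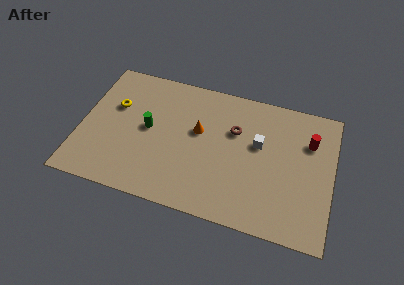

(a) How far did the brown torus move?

2.6

The brown torus moved from about (11.2, 5.5) to (8.6, 5.8), a distance of √(2.6² + 0.3²) ≈ 2.6.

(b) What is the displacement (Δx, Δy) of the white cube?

(-1.6, 3.0)

From the two frames, the white cube sits at roughly (11.6, 2.3) before and (10.0, 5.3) after.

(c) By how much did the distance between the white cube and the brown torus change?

-1.7

They were about 3.2 units apart before and 1.5 after — 1.7 units closer together.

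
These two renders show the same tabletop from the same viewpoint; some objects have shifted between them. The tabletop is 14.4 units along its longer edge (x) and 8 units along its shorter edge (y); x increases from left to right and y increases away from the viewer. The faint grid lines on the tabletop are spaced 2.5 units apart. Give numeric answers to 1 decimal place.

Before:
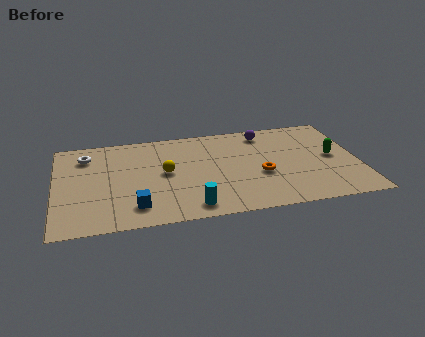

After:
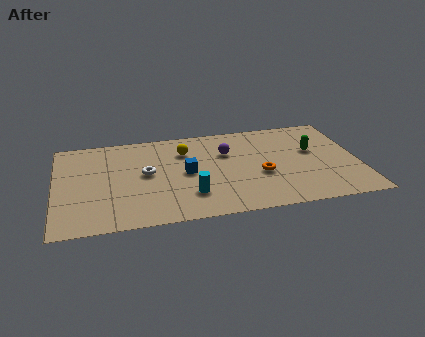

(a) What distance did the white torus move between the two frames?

3.4

The white torus moved from about (1.5, 6.3) to (4.3, 4.3), a distance of √(2.8² + 2.0²) ≈ 3.4.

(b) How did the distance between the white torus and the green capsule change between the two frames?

-3.9

Before: roughly 11.9 units apart; after: 8.0. That's 3.9 units closer together.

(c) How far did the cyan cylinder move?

1.0

The cyan cylinder moved from about (6.3, 1.1) to (6.3, 2.1), a distance of √(0.0² + 1.0²) ≈ 1.0.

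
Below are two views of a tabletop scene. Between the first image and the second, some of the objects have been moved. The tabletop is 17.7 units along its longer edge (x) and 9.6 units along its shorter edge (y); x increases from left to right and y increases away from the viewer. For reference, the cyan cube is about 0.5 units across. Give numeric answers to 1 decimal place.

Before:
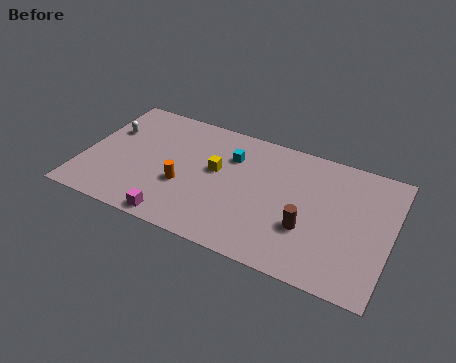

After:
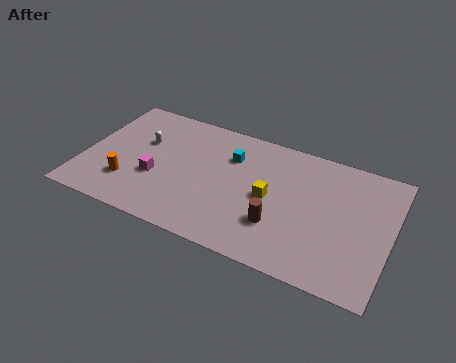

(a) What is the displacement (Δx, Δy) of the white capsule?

(2.0, -0.2)

The white capsule started near (1.2, 6.3) and ended near (3.2, 6.1).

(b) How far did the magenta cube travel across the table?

3.1

From (5.8, 0.9) to (4.3, 3.6), the magenta cube covered √(1.5² + 2.7²) ≈ 3.1 units.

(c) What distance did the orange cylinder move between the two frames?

3.3

From (5.9, 3.6) to (2.8, 2.6), the orange cylinder covered √(3.1² + 1.0²) ≈ 3.3 units.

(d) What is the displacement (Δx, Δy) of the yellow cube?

(3.2, -0.8)

The yellow cube started near (7.6, 5.5) and ended near (10.8, 4.7).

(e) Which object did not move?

the cyan cube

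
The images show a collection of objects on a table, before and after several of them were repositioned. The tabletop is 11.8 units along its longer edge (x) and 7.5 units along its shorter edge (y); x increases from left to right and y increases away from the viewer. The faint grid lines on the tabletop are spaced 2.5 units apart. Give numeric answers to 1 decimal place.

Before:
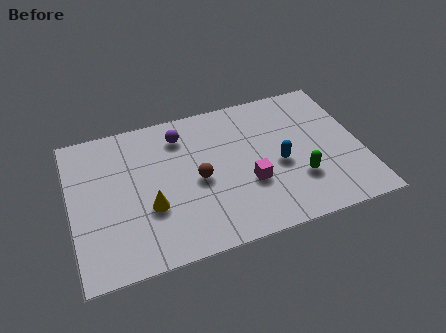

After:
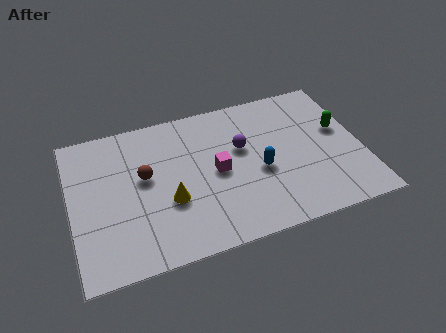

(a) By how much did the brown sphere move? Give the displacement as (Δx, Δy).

(-2.1, 0.8)

The brown sphere started near (5.1, 3.5) and ended near (3.0, 4.3).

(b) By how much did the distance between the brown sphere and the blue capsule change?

+1.4

Before: roughly 3.3 units apart; after: 4.7. That's 1.4 units further apart.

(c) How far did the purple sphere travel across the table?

2.8

The purple sphere was near (4.6, 6.0) before and (7.0, 4.6) after, so it travelled √(2.4² + 1.4²) ≈ 2.8 units.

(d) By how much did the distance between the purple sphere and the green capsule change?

-1.8

The distance was about 5.8 in the first image and 4.0 in the second, so they moved 1.8 units closer together.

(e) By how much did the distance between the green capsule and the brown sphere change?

+3.8

The distance was about 4.2 in the first image and 8.0 in the second, so they moved 3.8 units further apart.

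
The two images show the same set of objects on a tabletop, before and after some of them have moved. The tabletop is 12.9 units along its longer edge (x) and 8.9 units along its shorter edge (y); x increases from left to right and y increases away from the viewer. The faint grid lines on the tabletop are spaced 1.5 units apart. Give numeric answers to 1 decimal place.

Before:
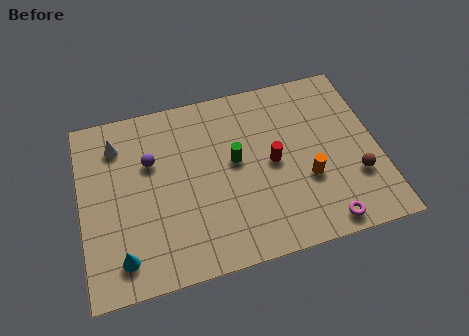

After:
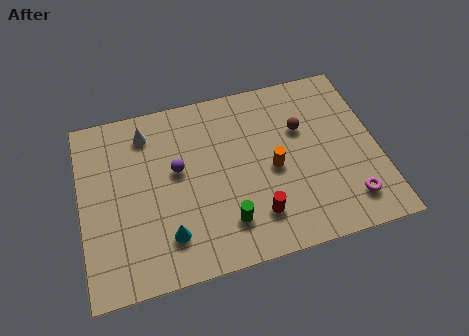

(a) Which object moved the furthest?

the brown sphere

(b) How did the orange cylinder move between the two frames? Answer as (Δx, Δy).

(-1.4, 0.9)

The orange cylinder was at about (9.7, 3.2) and moved to about (8.3, 4.1).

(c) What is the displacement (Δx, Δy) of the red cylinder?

(-0.9, -2.4)

The red cylinder was at about (8.3, 4.4) and moved to about (7.4, 2.0).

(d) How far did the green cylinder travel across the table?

3.0

From (6.7, 4.9) to (6.1, 2.0), the green cylinder covered √(0.6² + 2.9²) ≈ 3.0 units.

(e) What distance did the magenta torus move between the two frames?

1.4

From (10.2, 0.9) to (11.4, 1.7), the magenta torus covered √(1.2² + 0.8²) ≈ 1.4 units.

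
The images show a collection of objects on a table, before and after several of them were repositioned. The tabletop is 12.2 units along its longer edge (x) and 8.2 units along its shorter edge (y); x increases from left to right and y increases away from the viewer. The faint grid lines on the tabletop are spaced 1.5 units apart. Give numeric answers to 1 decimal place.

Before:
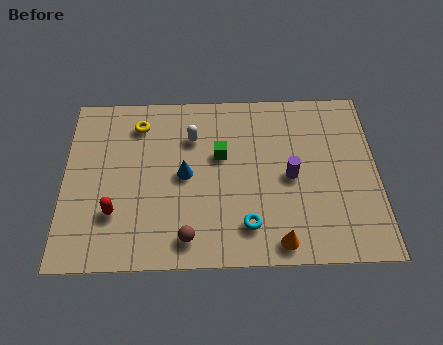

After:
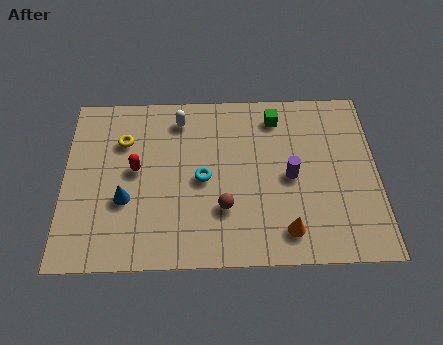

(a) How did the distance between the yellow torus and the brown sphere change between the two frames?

-0.6

Before: roughly 5.7 units apart; after: 5.1. That's 0.6 units closer together.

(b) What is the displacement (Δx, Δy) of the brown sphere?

(1.4, 1.3)

The brown sphere started near (4.8, 1.2) and ended near (6.2, 2.5).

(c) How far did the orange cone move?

0.6

From (8.3, 0.9) to (8.6, 1.4), the orange cone covered √(0.3² + 0.5²) ≈ 0.6 units.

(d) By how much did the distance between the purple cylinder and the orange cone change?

-0.5

Before: roughly 3.0 units apart; after: 2.5. That's 0.5 units closer together.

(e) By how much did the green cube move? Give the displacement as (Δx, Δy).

(2.2, 1.8)

The green cube was at about (6.1, 5.0) and moved to about (8.3, 6.8).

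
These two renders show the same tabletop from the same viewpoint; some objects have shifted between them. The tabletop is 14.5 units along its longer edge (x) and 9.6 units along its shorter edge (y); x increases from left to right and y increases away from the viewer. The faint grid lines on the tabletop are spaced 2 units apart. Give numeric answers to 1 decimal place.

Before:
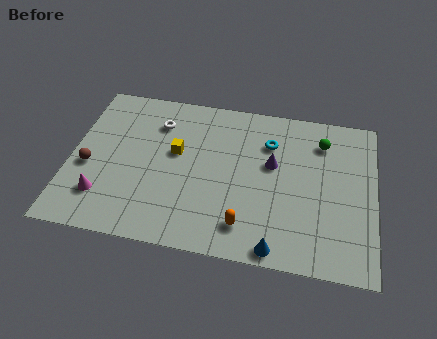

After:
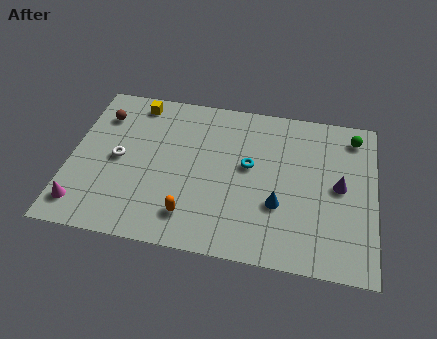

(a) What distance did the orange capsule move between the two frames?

2.6

From (8.5, 1.8) to (5.9, 1.9), the orange capsule covered √(2.6² + 0.1²) ≈ 2.6 units.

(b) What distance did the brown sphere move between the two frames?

3.3

The brown sphere moved from about (0.9, 4.0) to (1.3, 7.3), a distance of √(0.4² + 3.3²) ≈ 3.3.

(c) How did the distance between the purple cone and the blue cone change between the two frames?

-1.7

Before: roughly 4.9 units apart; after: 3.2. That's 1.7 units closer together.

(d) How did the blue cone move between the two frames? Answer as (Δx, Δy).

(0.0, 2.5)

The blue cone was at about (10.0, 0.8) and moved to about (10.0, 3.3).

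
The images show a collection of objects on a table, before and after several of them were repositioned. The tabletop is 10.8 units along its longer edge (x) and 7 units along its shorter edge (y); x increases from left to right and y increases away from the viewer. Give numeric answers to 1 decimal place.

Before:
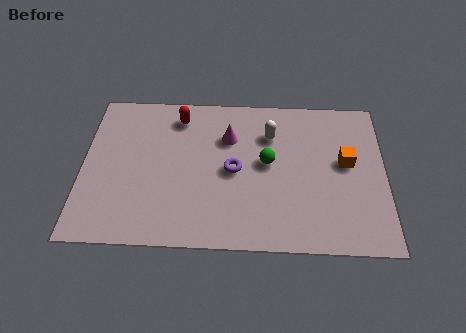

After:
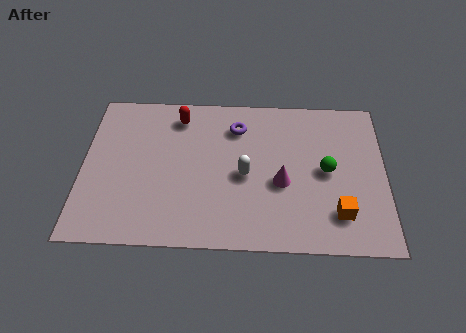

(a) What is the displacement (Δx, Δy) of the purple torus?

(0.1, 2.0)

The purple torus was at about (5.4, 3.4) and moved to about (5.5, 5.4).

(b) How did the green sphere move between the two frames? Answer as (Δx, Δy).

(2.1, -0.3)

The green sphere started near (6.6, 3.8) and ended near (8.7, 3.5).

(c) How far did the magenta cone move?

2.8

The magenta cone moved from about (5.2, 4.9) to (7.1, 2.9), a distance of √(1.9² + 2.0²) ≈ 2.8.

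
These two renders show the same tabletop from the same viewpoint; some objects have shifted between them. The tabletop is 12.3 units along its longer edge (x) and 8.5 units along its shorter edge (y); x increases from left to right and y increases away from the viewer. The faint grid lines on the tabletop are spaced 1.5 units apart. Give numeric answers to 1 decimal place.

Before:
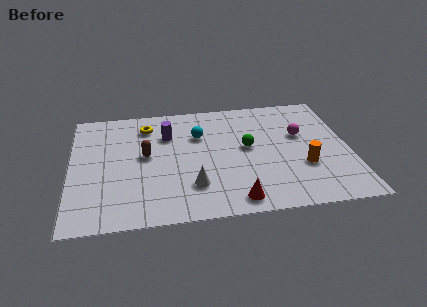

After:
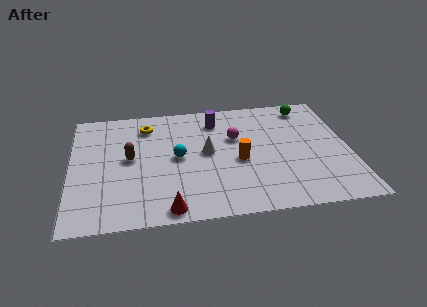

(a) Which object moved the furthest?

the green sphere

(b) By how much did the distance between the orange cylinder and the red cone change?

+0.7

Before: roughly 3.6 units apart; after: 4.3. That's 0.7 units further apart.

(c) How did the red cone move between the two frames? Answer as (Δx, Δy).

(-2.9, -0.2)

The red cone was at about (7.1, 1.0) and moved to about (4.2, 0.8).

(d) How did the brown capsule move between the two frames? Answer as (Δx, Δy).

(-0.7, -0.1)

The brown capsule was at about (3.3, 4.6) and moved to about (2.6, 4.5).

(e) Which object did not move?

the yellow torus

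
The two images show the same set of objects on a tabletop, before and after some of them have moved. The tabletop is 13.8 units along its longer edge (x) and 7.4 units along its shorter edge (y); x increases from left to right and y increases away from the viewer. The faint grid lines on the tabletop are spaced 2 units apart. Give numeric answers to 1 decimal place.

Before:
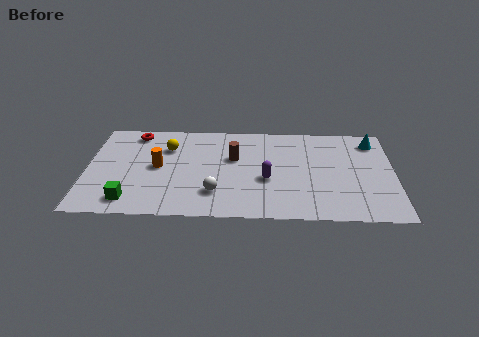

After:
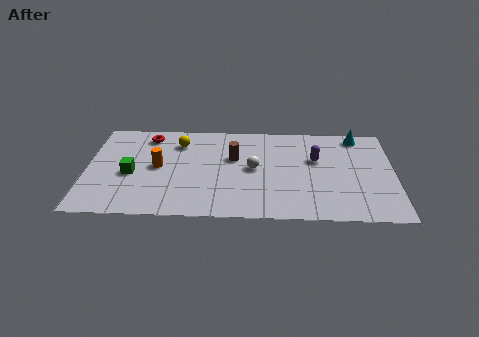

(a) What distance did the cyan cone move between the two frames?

0.8

The cyan cone was near (12.9, 6.1) before and (12.2, 6.5) after, so it travelled √(0.7² + 0.4²) ≈ 0.8 units.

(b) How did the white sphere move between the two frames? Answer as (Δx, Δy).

(1.7, 1.9)

From the two frames, the white sphere sits at roughly (5.8, 1.9) before and (7.5, 3.8) after.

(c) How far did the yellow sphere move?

0.6

The yellow sphere moved from about (3.6, 5.3) to (4.1, 5.7), a distance of √(0.5² + 0.4²) ≈ 0.6.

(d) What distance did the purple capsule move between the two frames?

2.7

The purple capsule was near (8.1, 3.0) before and (10.3, 4.6) after, so it travelled √(2.2² + 1.6²) ≈ 2.7 units.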